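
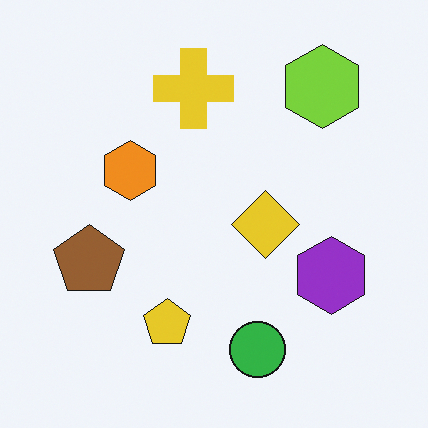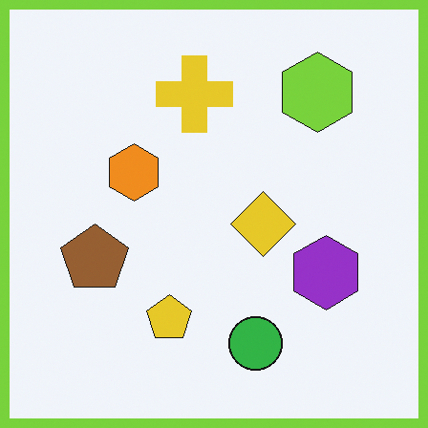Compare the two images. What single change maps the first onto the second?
Framed with a lime border.

A solid lime frame runs around the edge of the second image, with the content slightly shrunk inside it.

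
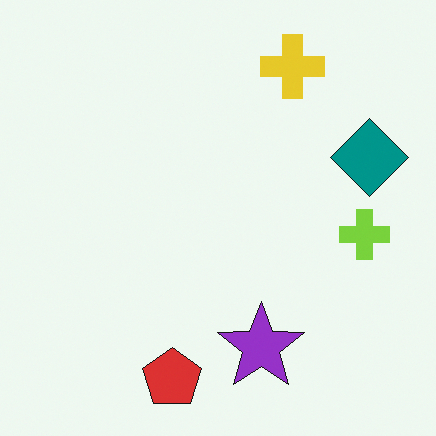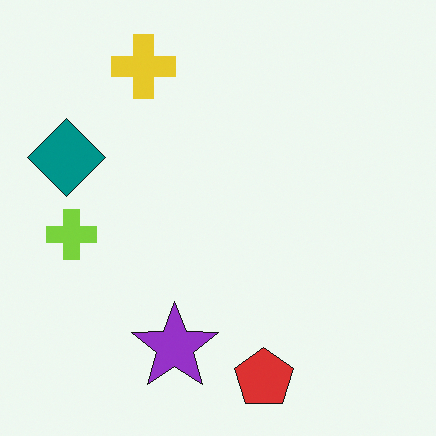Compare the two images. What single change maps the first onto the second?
The transformation is: flipped horizontally (left ↔ right).

The teal diamond is in the right of the first image and the left of the second — shapes on opposite sides of the vertical midline have swapped in a mirror flip.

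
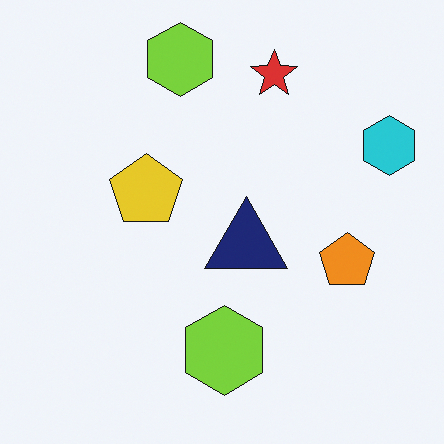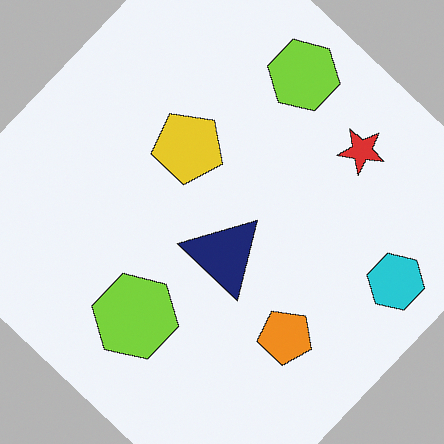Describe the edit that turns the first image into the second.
The transformation is: rotated clockwise by a large amount — several tens of degrees.

Every shape is tilted by the same angle and the image corners show triangular fill wedges — a whole-image rotation by a non-right angle.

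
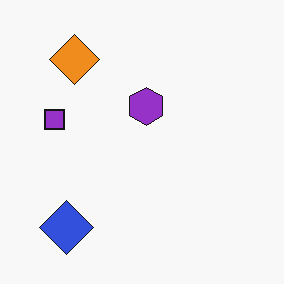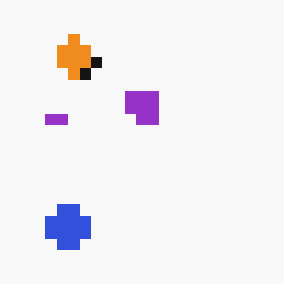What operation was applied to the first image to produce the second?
The second image is the first heavily pixelated into large blocks.

Shapes are reduced to large square blocks; fine edges and outlines are lost — a downscale-then-upscale (mosaic) effect.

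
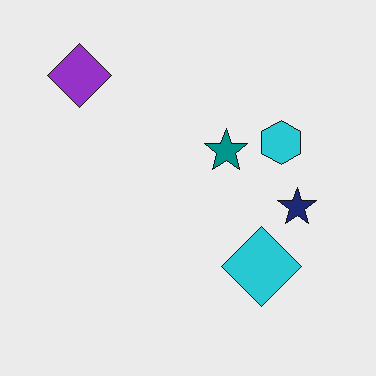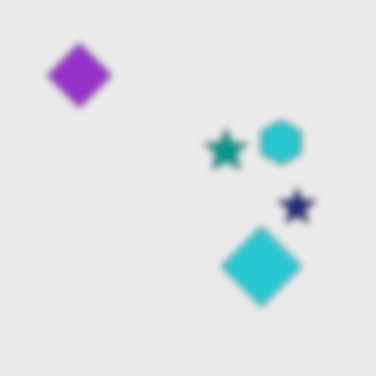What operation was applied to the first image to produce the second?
The second image is the first moderately blurred.

Shape edges and outlines are uniformly softened across the whole image.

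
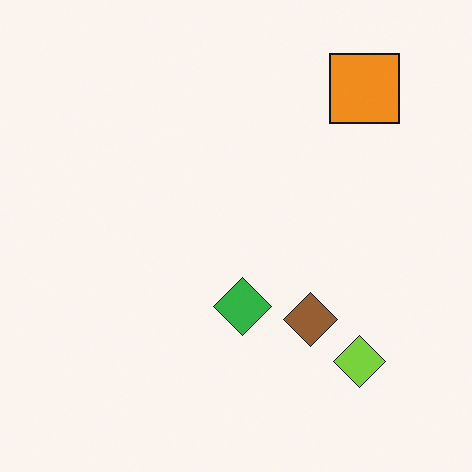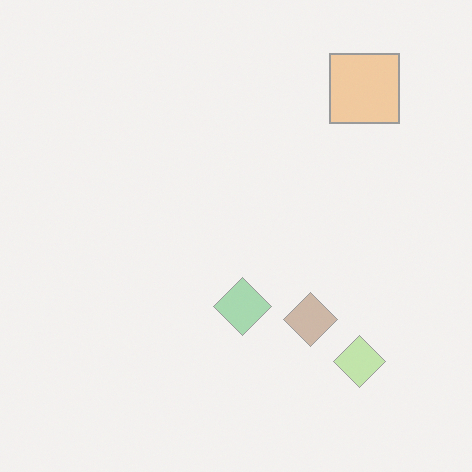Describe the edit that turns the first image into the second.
This is the original image washed out (contrast reduced).

Tones are pushed toward mid-grey across the whole image — a global contrast change.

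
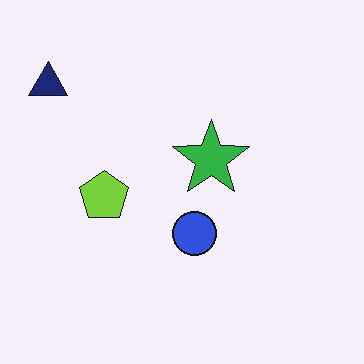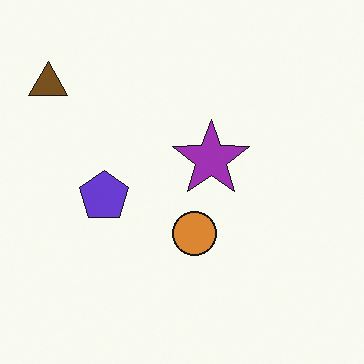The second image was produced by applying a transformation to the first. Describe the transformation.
The transformation is: hue-shifted through roughly half the color wheel.

Every shape's color has rotated by the same amount around the hue wheel — a uniform hue shift.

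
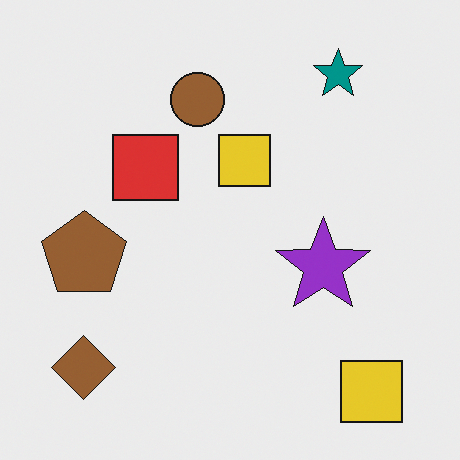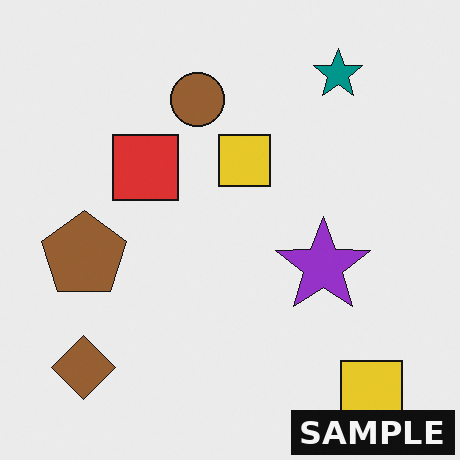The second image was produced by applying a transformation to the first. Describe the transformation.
It was watermarked with the text "SAMPLE" in the lower-right corner.

A dark label reading "SAMPLE" appears in the lower-right corner.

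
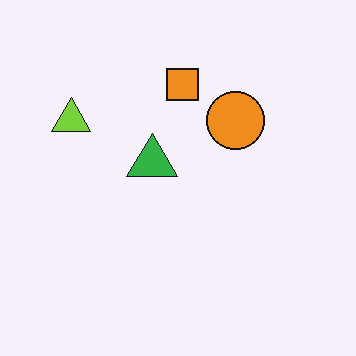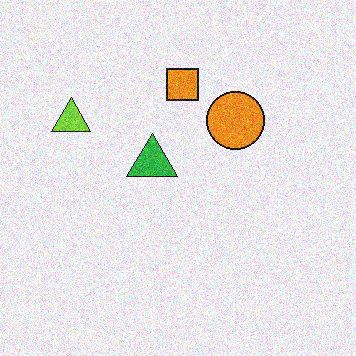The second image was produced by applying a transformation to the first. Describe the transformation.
The second image is the first degraded with visible gaussian noise.

Random speckle covers the whole image, including the flat background.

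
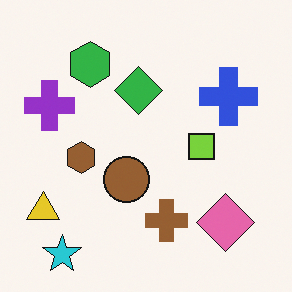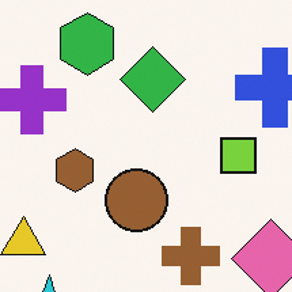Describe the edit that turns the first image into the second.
This is the original image cropped to a modestly smaller region and rescaled.

The visible shapes are larger and the field of view is narrower; shapes near the original edges may be partly or wholly outside the frame — a crop-and-rescale.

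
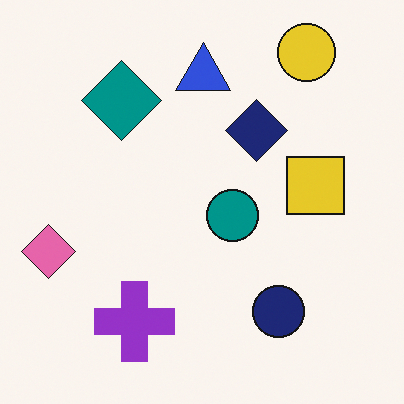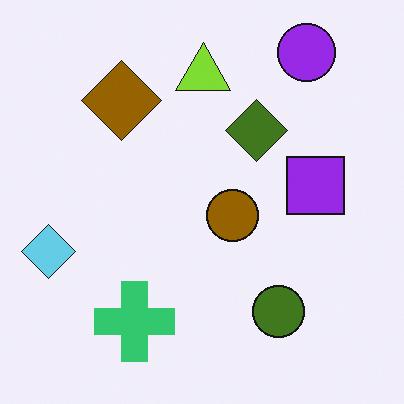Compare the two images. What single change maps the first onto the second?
The transformation is: hue-shifted by a large amount.

Every shape's color has rotated by the same amount around the hue wheel — a uniform hue shift.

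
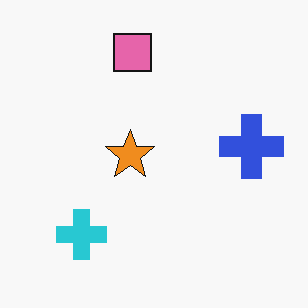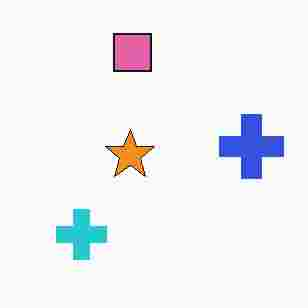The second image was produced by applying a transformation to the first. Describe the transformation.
It was heavily JPEG-compressed with obvious blocking artifacts.

Blocky 8×8 compression artifacts appear around shape edges and the flat background shows ringing — characteristic JPEG degradation.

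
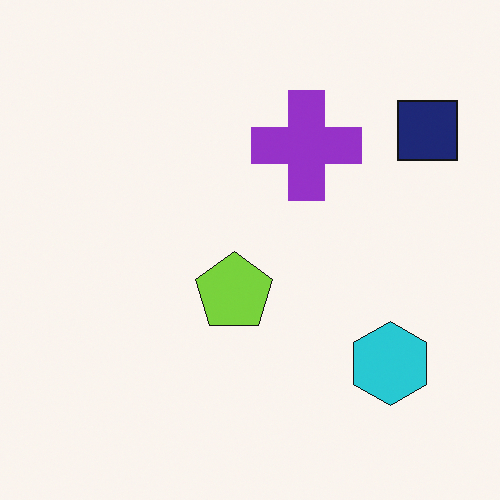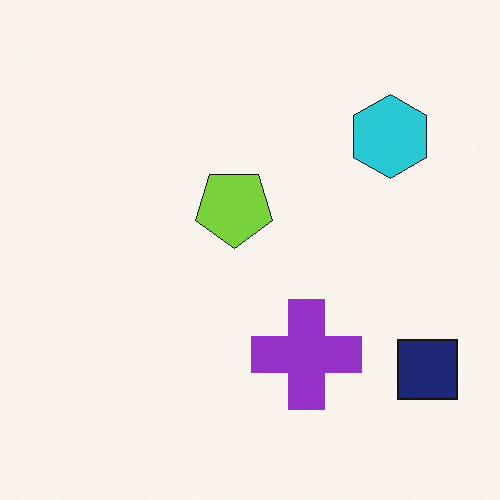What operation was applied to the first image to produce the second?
The transformation is: flipped vertically (top ↔ bottom).

The navy square is in the top-right of the first image and the bottom-right of the second — shapes on opposite sides of the horizontal midline have swapped in a mirror flip.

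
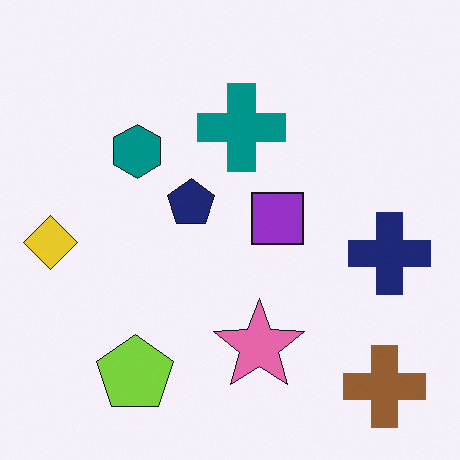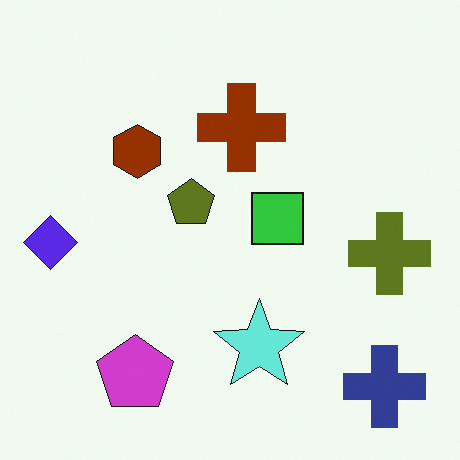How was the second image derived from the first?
It was hue-shifted through roughly half the color wheel.

Every shape's color has rotated by the same amount around the hue wheel — a uniform hue shift.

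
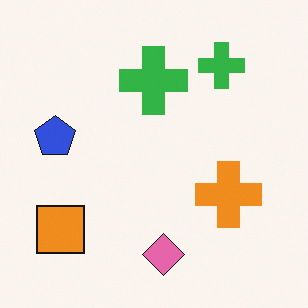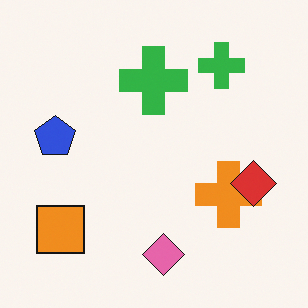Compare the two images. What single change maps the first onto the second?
The second image is the first overlaid with an additional red diamond.

A red diamond appears in the second image that is absent from the first.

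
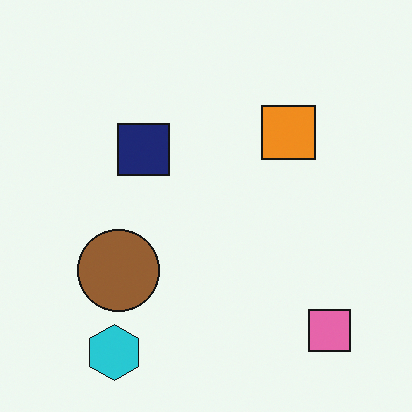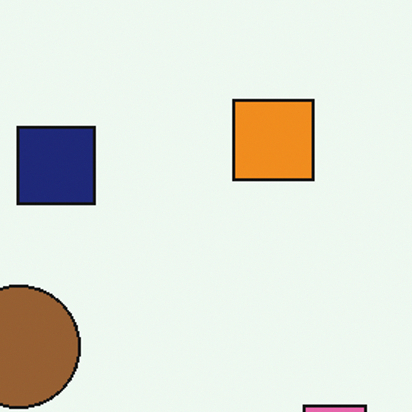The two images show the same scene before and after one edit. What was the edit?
The image was cropped to a modestly smaller region and rescaled.

The visible shapes are larger and the field of view is narrower; shapes near the original edges may be partly or wholly outside the frame — a crop-and-rescale.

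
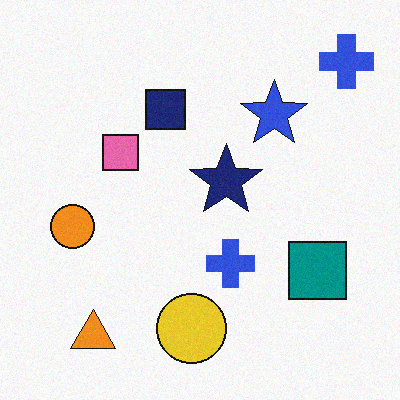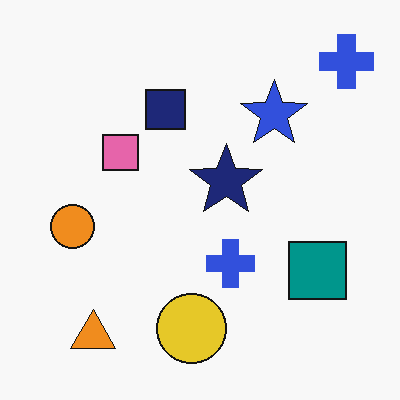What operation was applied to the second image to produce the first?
The transformation is: degraded with light additive noise.

Random speckle covers the whole image, including the flat background.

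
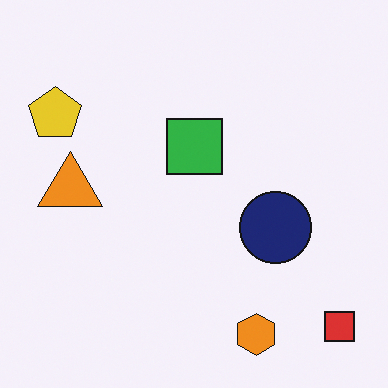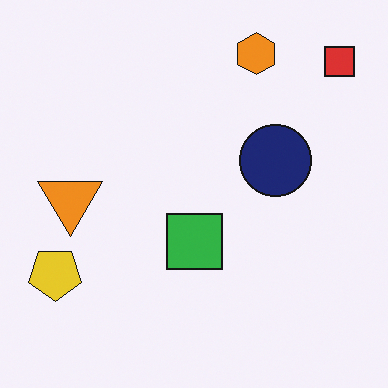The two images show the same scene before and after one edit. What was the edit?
Flipped vertically (top ↔ bottom).

The orange hexagon is in the bottom of the first image and the top of the second — shapes on opposite sides of the horizontal midline have swapped in a mirror flip.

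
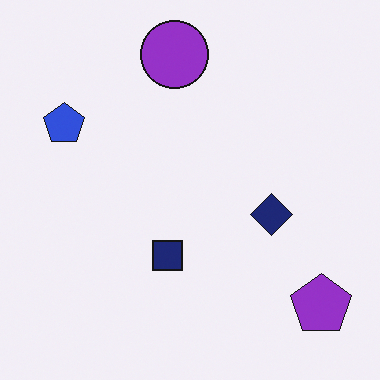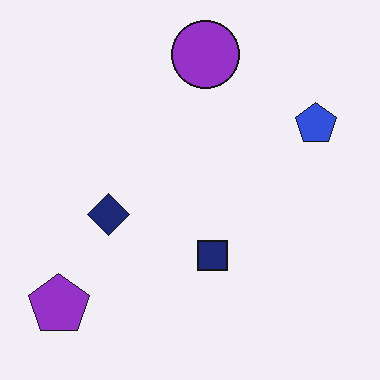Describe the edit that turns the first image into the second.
It was flipped horizontally (left ↔ right).

The purple pentagon is in the bottom-right of the first image and the bottom-left of the second — shapes on opposite sides of the vertical midline have swapped in a mirror flip.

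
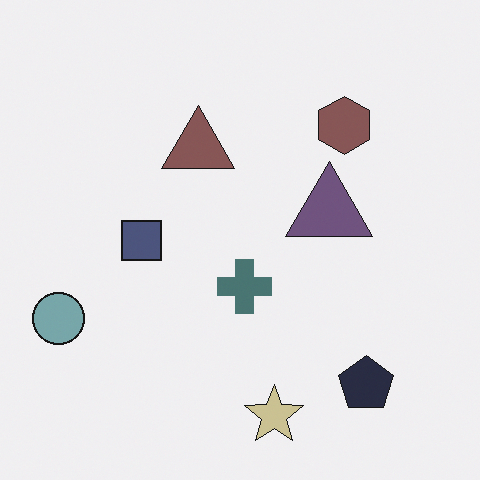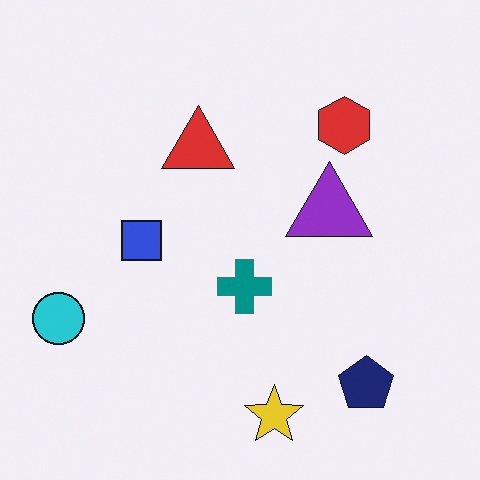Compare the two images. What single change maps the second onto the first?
The image was heavily desaturated.

All colors are more muted and greyish — a global saturation change.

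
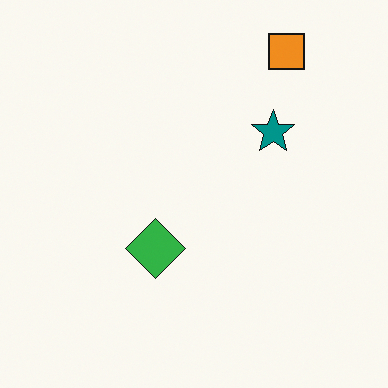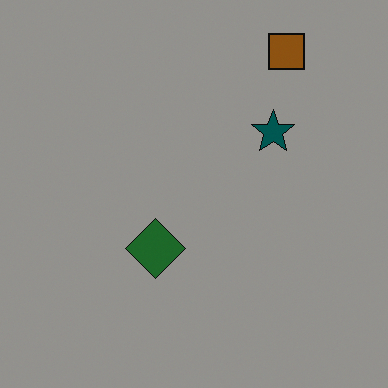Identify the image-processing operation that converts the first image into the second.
This is the original image noticeably darkened.

Every pixel — background and shapes alike — is uniformly darkened.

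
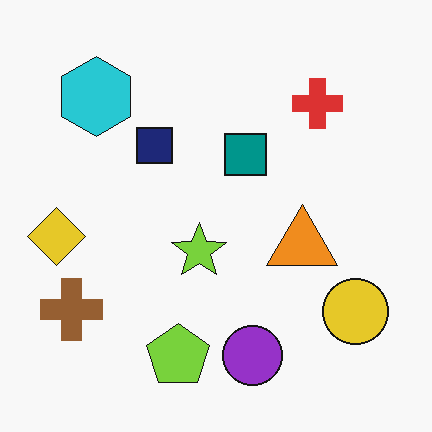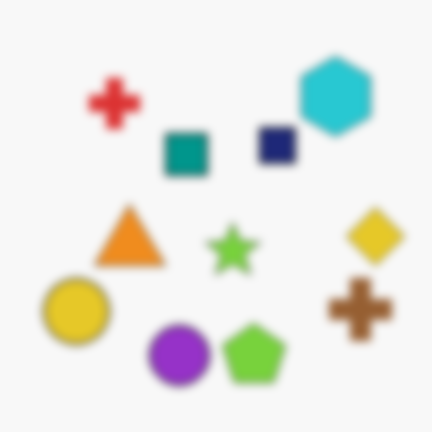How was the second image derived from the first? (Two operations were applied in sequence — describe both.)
The image was noticeably gaussian-blurred, then flipped horizontally (left ↔ right).

Shape edges and outlines are uniformly softened across the whole image. The yellow diamond is in the left of the first image and the right of the second — shapes on opposite sides of the vertical midline have swapped in a mirror flip.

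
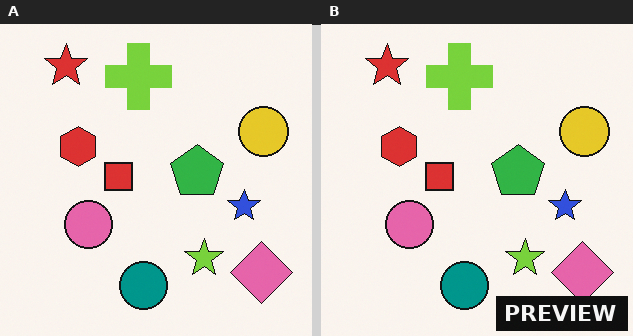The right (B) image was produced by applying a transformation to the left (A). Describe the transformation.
The image was watermarked with the text "PREVIEW" in the lower-right corner.

A dark label reading "PREVIEW" appears in the lower-right corner.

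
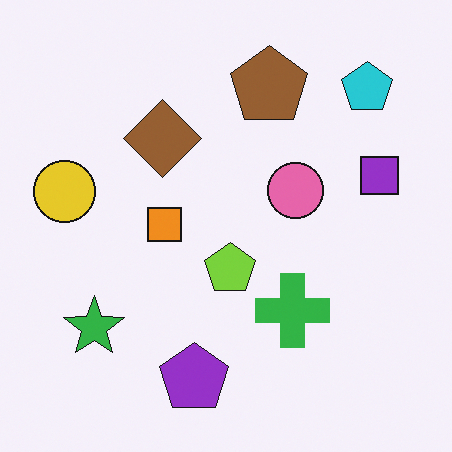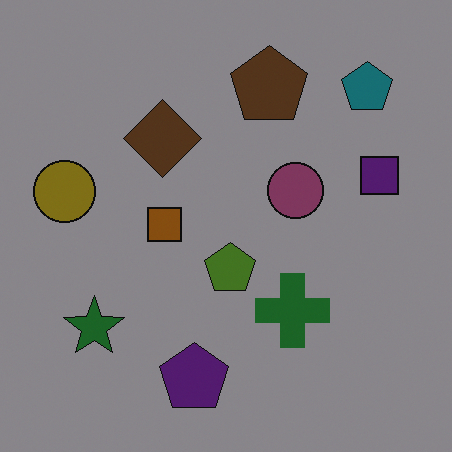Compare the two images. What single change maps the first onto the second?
The transformation is: noticeably darkened.

Every pixel — background and shapes alike — is uniformly darkened.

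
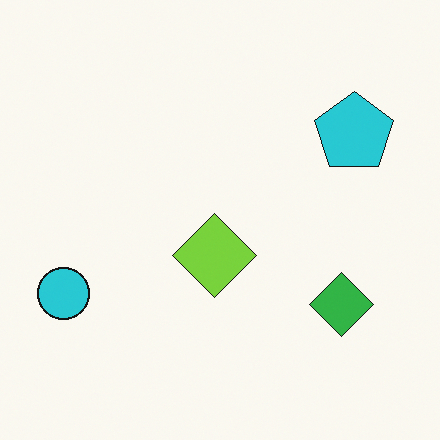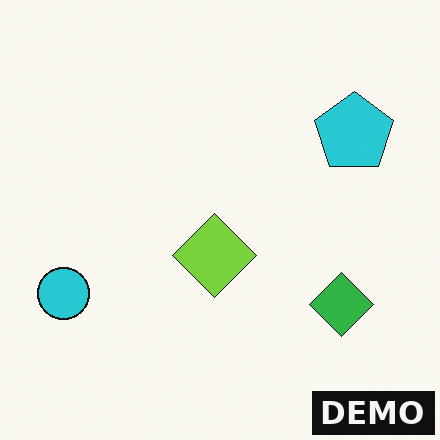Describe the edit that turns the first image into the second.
Watermarked with the text "DEMO" in the lower-right corner.

A dark label reading "DEMO" appears in the lower-right corner.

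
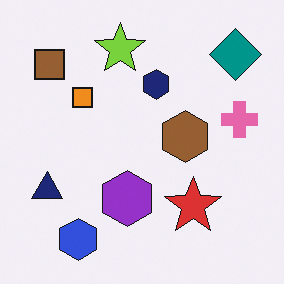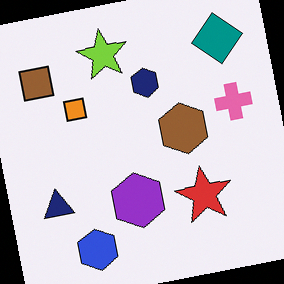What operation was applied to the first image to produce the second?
The transformation is: rotated counter-clockwise by a slight angle.

Every shape is tilted by the same angle and the image corners show triangular fill wedges — a whole-image rotation by a non-right angle.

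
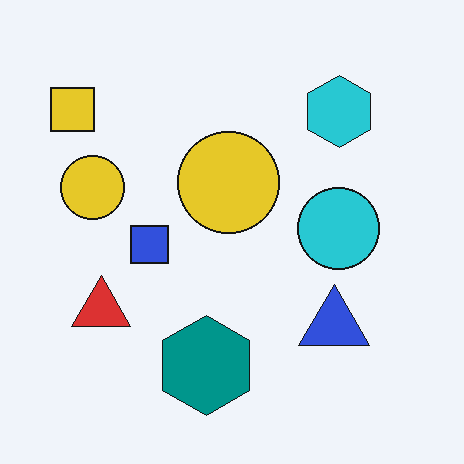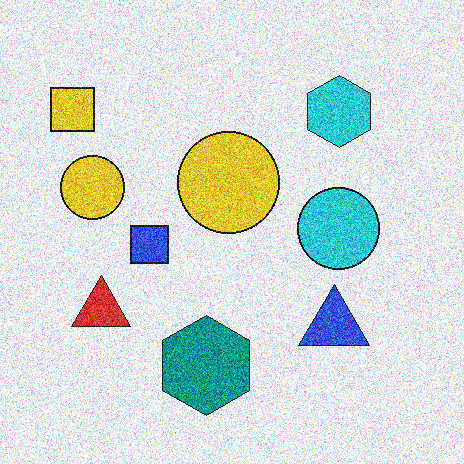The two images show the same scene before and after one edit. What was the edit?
It was degraded with a thick layer of grain.

Random speckle covers the whole image, including the flat background.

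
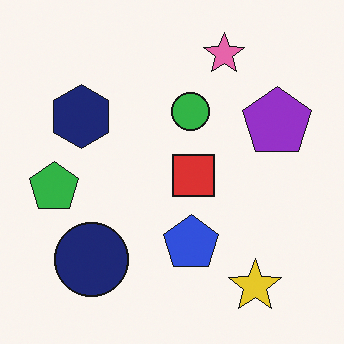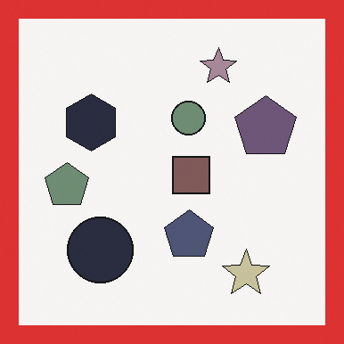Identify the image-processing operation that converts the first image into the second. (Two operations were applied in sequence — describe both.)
It was made much more muted (saturation change), then framed with a red border.

All colors are more muted and greyish — a global saturation change. A solid red frame runs around the edge of the second image, with the content slightly shrunk inside it.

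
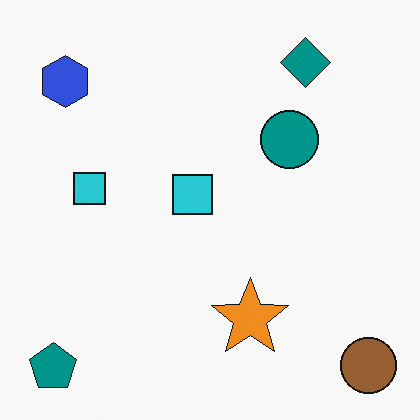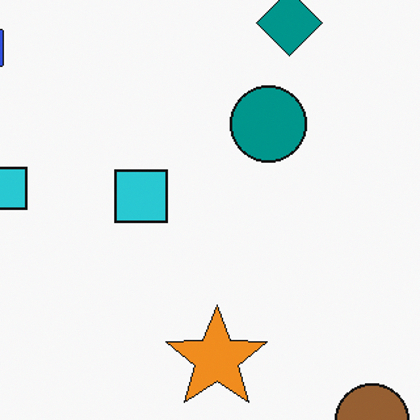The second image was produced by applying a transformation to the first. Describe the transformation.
Cropped slightly and scaled back up.

The visible shapes are larger and the field of view is narrower; shapes near the original edges may be partly or wholly outside the frame — a crop-and-rescale.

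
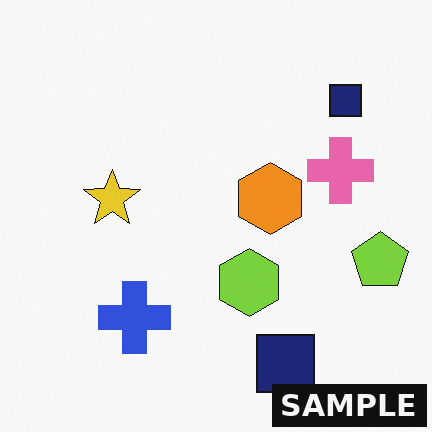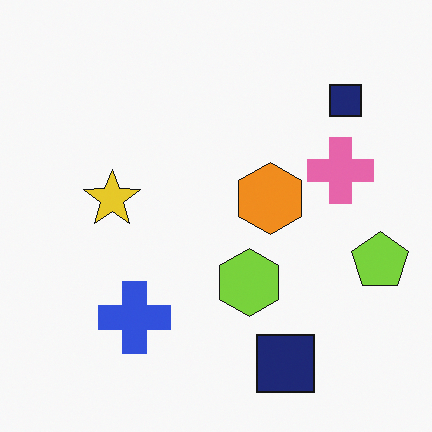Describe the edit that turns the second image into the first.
It was watermarked with the text "SAMPLE" in the lower-right corner.

A dark label reading "SAMPLE" appears in the lower-right corner.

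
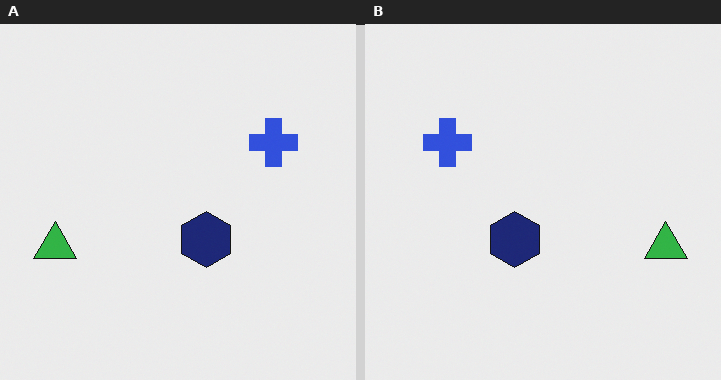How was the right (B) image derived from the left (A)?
The image was flipped horizontally (left ↔ right).

The green triangle is in the left of the left (A) image and the right of the right (B) — shapes on opposite sides of the vertical midline have swapped in a mirror flip.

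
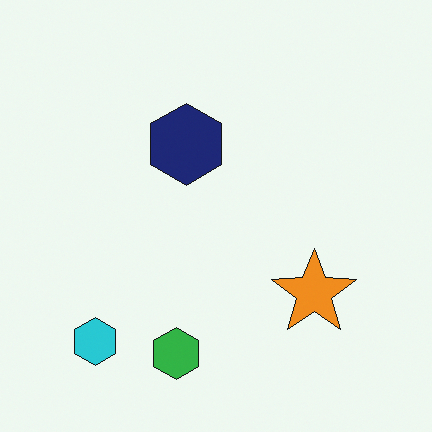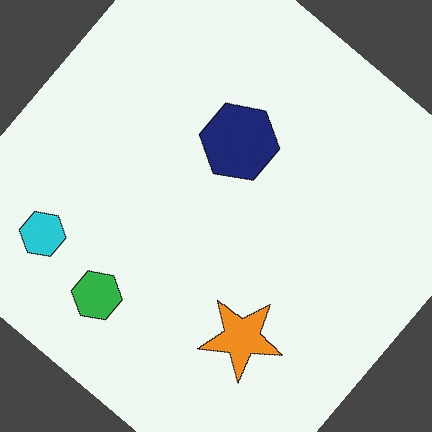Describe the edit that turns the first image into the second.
It was rotated clockwise by a large amount — several tens of degrees.

Every shape is tilted by the same angle and the image corners show triangular fill wedges — a whole-image rotation by a non-right angle.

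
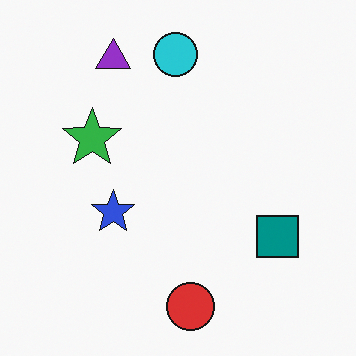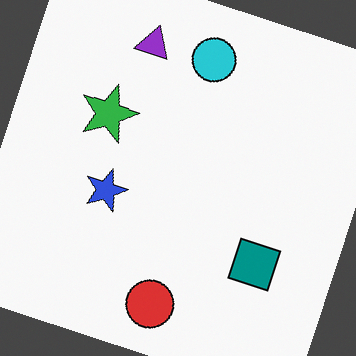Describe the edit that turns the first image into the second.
The second image is the first rotated clockwise by a clearly visible amount.

Every shape is tilted by the same angle and the image corners show triangular fill wedges — a whole-image rotation by a non-right angle.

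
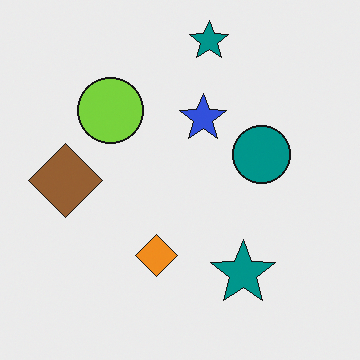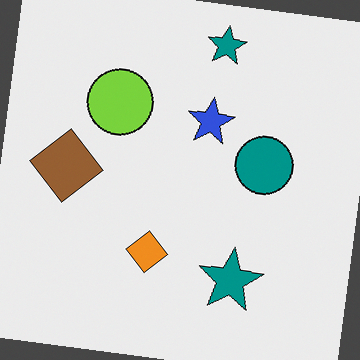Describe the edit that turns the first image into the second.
This is the original image rotated clockwise by a slight angle.

Every shape is tilted by the same angle and the image corners show triangular fill wedges — a whole-image rotation by a non-right angle.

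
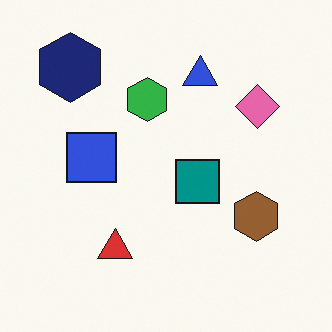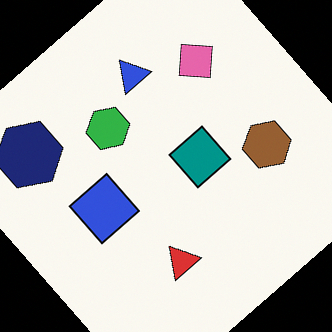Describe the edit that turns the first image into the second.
Rotated counter-clockwise by a large amount — several tens of degrees.

Every shape is tilted by the same angle and the image corners show triangular fill wedges — a whole-image rotation by a non-right angle.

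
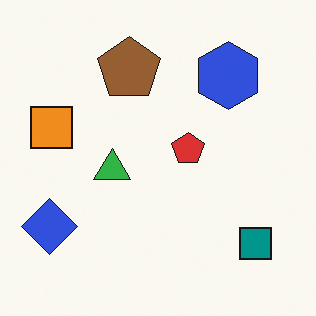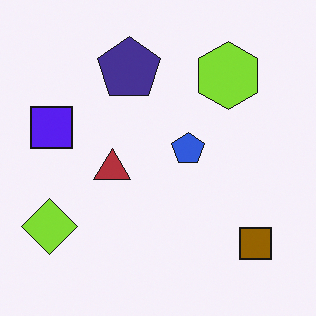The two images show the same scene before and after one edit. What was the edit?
The image was hue-shifted by a large amount.

Every shape's color has rotated by the same amount around the hue wheel — a uniform hue shift.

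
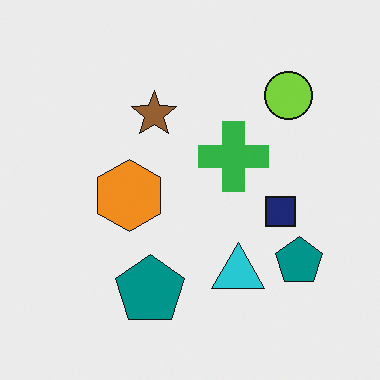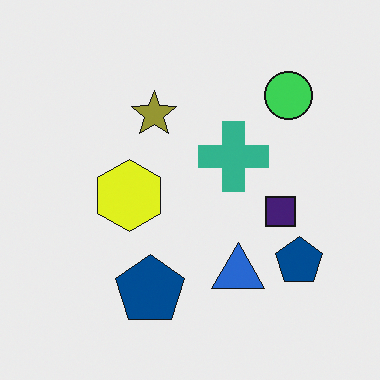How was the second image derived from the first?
The image was hue-shifted by a small amount.

Every shape's color has rotated by the same amount around the hue wheel — a uniform hue shift.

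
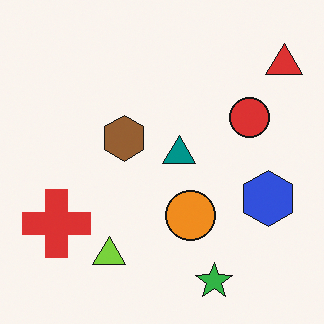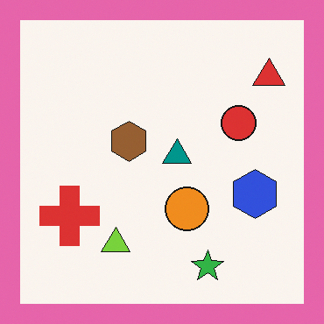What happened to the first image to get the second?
The second image is the first framed with a pink border.

A solid pink frame runs around the edge of the second image, with the content slightly shrunk inside it.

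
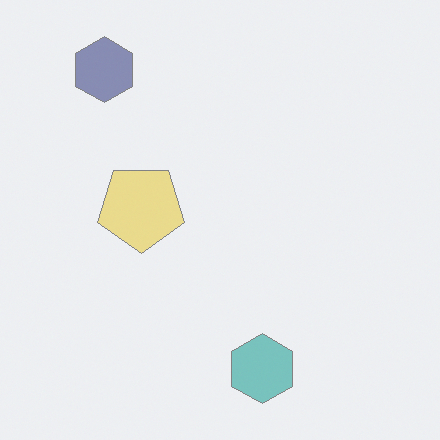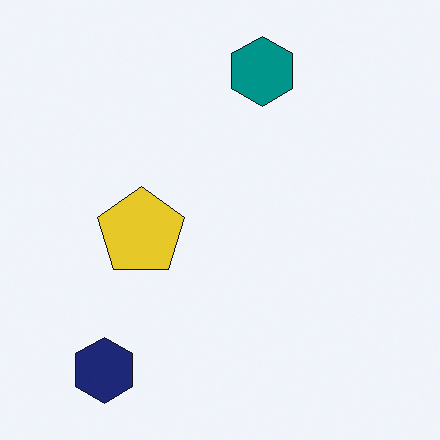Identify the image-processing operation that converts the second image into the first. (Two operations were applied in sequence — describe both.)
The image was given much lower contrast, then flipped vertically (top ↔ bottom).

Tones are pushed toward mid-grey across the whole image — a global contrast change. The navy hexagon is in the bottom-left of the second image and the top-left of the first — shapes on opposite sides of the horizontal midline have swapped in a mirror flip.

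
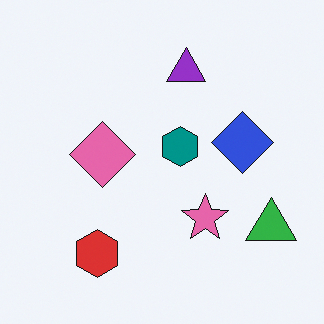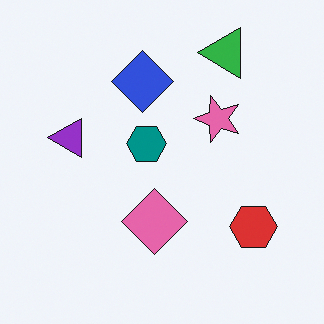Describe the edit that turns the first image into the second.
It was rotated 90° counter-clockwise.

The green triangle sits in the bottom-right of the first image and the top-right of the second — consistent with a whole-image 90° counter-clockwise rotation.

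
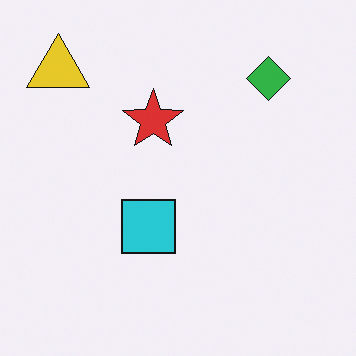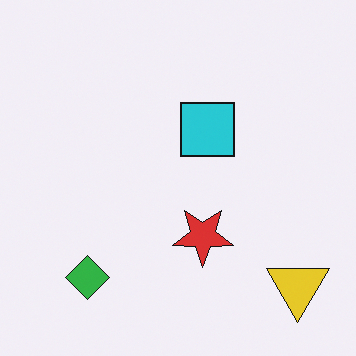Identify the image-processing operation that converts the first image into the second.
It was rotated 180°.

The yellow triangle sits in the top-left of the first image and the bottom-right of the second — consistent with a whole-image 180° rotation.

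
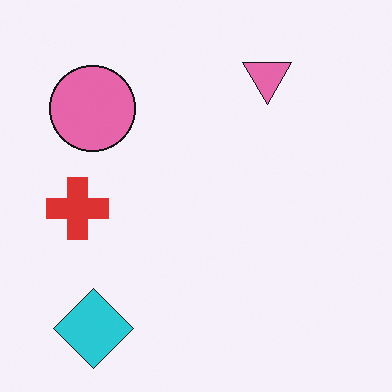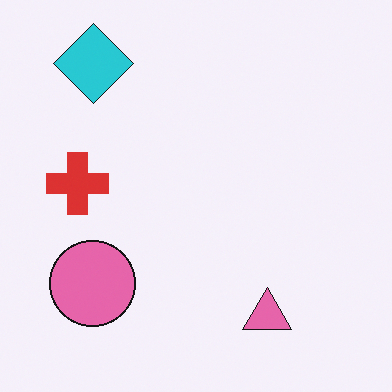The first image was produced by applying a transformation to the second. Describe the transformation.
It was flipped vertically (top ↔ bottom).

The cyan diamond is in the top-left of the second image and the bottom-left of the first — shapes on opposite sides of the horizontal midline have swapped in a mirror flip.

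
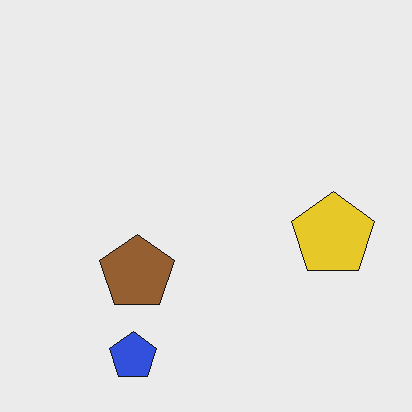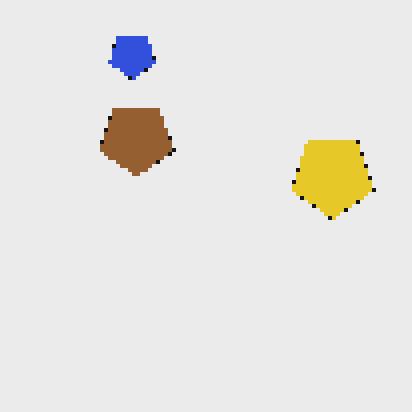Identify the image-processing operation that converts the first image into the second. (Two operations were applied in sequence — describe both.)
The second image is the first flipped vertically (top ↔ bottom), then lightly pixelated (a mild mosaic effect).

The blue pentagon is in the bottom-left of the first image and the top-left of the second — shapes on opposite sides of the horizontal midline have swapped in a mirror flip. Shapes are reduced to large square blocks; fine edges and outlines are lost — a downscale-then-upscale (mosaic) effect.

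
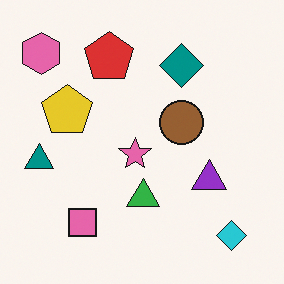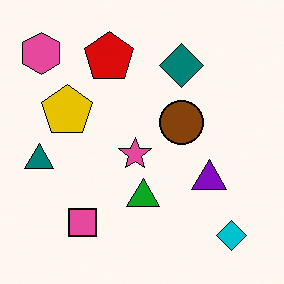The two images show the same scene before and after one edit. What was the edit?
The transformation is: given slightly increased contrast.

Tones are pushed away from mid-grey across the whole image — a global contrast change.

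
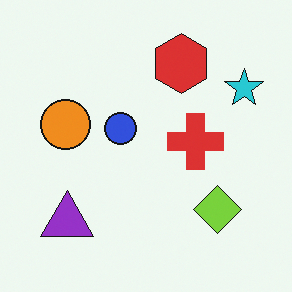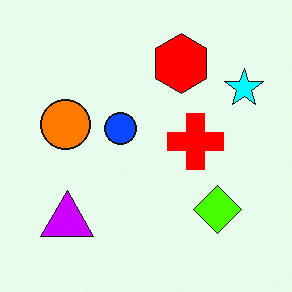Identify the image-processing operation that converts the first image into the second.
Made much more vivid (saturation change).

All colors are more vivid — a global saturation change.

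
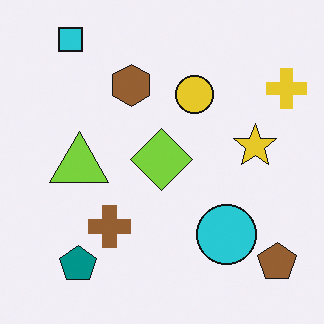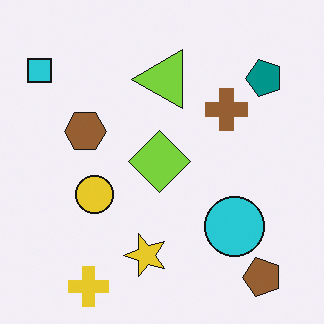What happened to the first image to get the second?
Transposed (reflected across the top-left ↔ bottom-right diagonal).

Shapes have swapped their row and column positions — what was in the top-right is now in the bottom-left — a diagonal reflection.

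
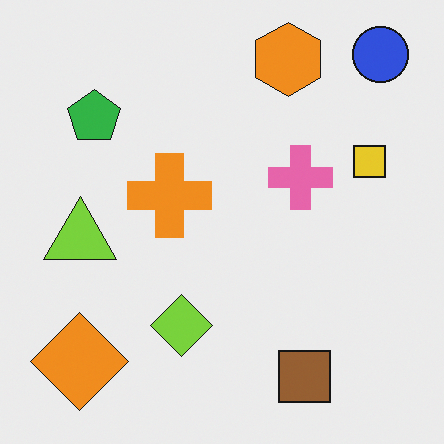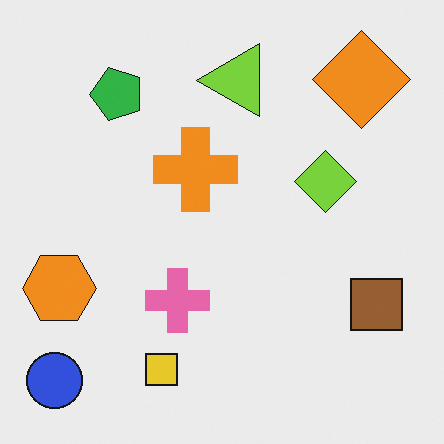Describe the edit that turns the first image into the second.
This is the original image transposed (reflected across the top-left ↔ bottom-right diagonal).

Shapes have swapped their row and column positions — what was in the top-right is now in the bottom-left — a diagonal reflection.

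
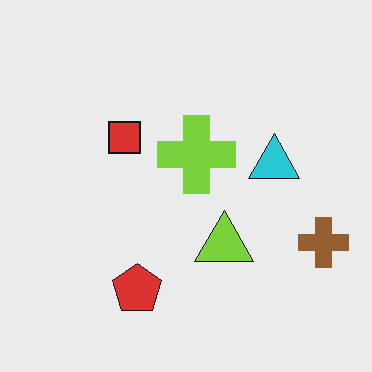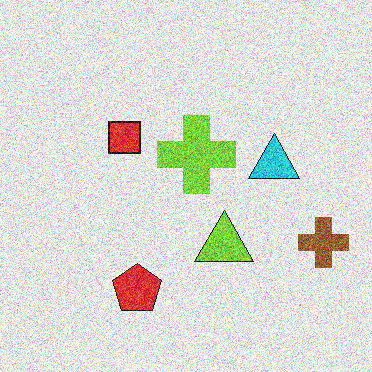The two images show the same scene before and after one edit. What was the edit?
It was degraded with a thick layer of grain.

Random speckle covers the whole image, including the flat background.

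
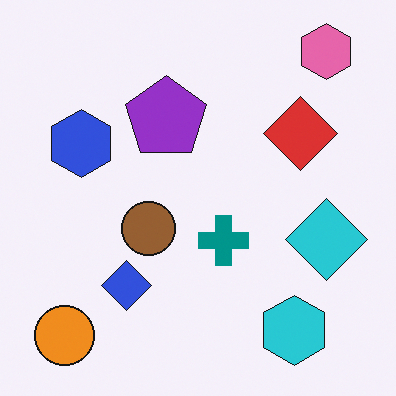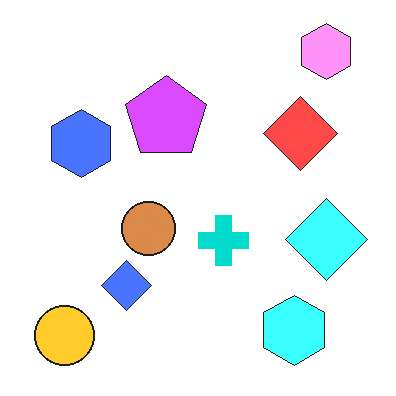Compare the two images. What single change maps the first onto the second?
The second image is the first brightened a lot.

Every pixel — background and shapes alike — is uniformly brightened.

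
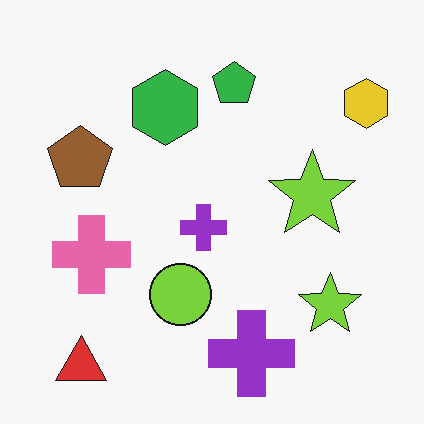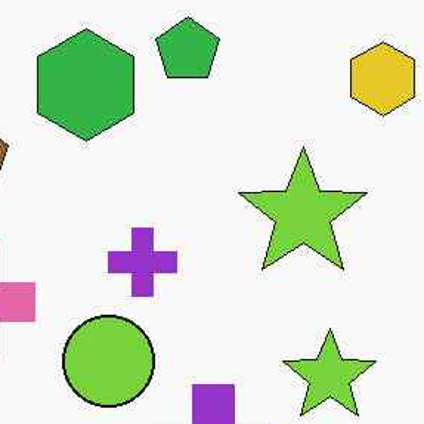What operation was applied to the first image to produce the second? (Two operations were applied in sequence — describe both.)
JPEG-compressed with visible artifacts, then cropped slightly and scaled back up.

Blocky 8×8 compression artifacts appear around shape edges and the flat background shows ringing — characteristic JPEG degradation. The visible shapes are larger and the field of view is narrower; shapes near the original edges may be partly or wholly outside the frame — a crop-and-rescale.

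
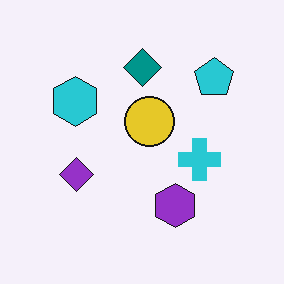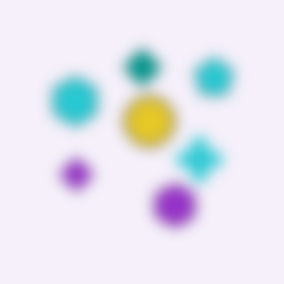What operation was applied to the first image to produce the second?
This is the original image strongly gaussian-blurred.

Shape edges and outlines are uniformly softened across the whole image.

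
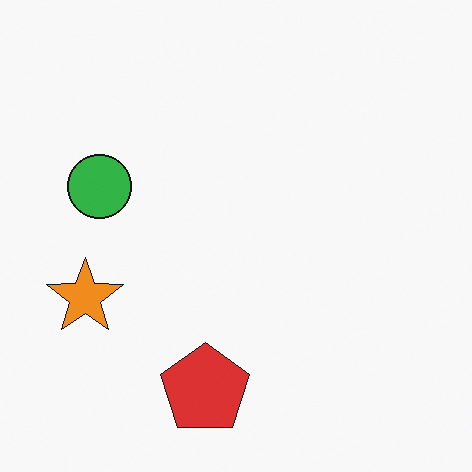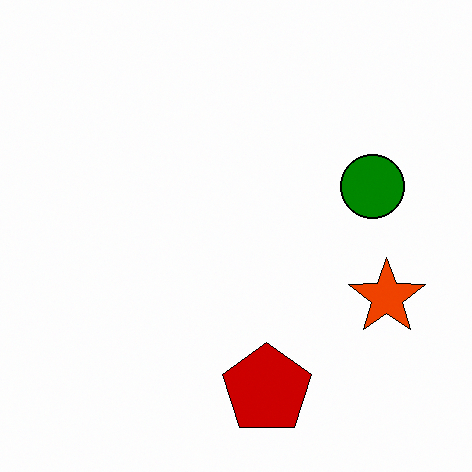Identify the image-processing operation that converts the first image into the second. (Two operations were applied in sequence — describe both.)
This is the original image flipped horizontally (left ↔ right), then given much higher contrast.

The orange star is in the left of the first image and the right of the second — shapes on opposite sides of the vertical midline have swapped in a mirror flip. Tones are pushed away from mid-grey across the whole image — a global contrast change.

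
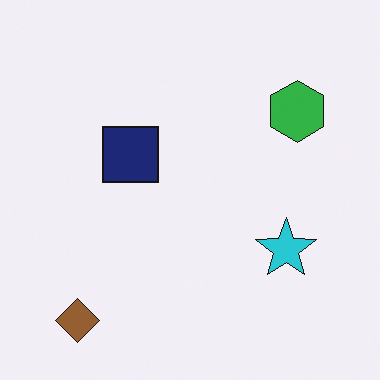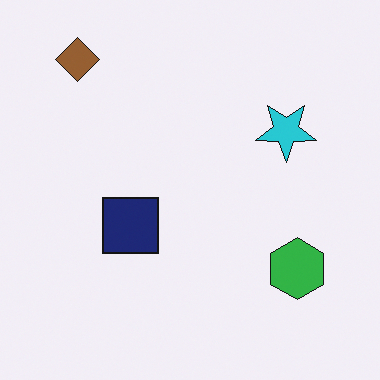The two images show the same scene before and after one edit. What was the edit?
Flipped vertically (top ↔ bottom).

The brown diamond is in the bottom-left of the first image and the top-left of the second — shapes on opposite sides of the horizontal midline have swapped in a mirror flip.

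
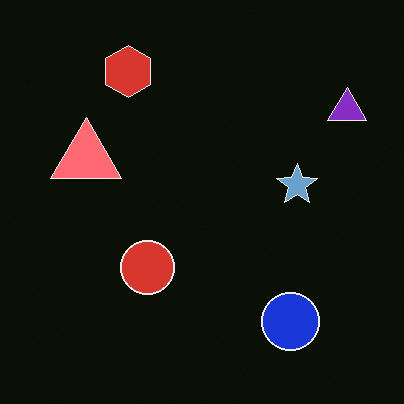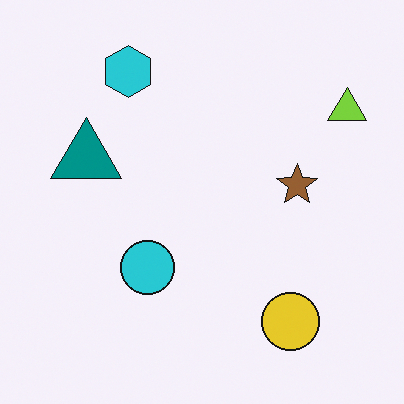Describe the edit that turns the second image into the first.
This is the original image color-inverted (negative).

The light background has become dark and every shape's color is its complement — a photographic negative.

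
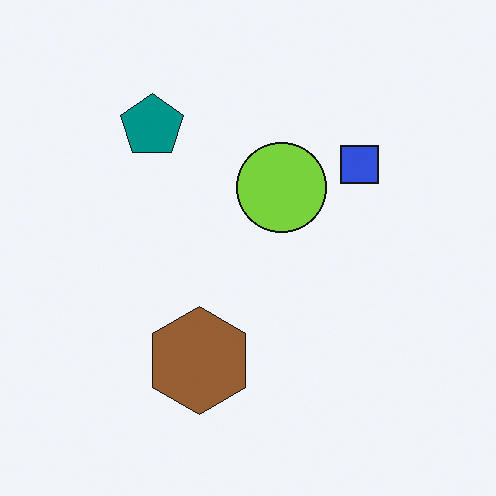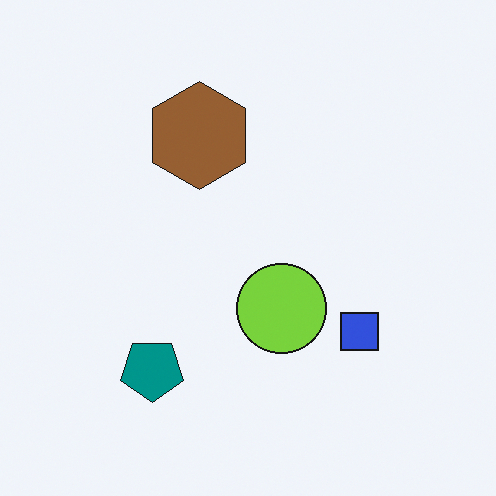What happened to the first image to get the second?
Flipped vertically (top ↔ bottom).

The teal pentagon is in the top-left of the first image and the bottom-left of the second — shapes on opposite sides of the horizontal midline have swapped in a mirror flip.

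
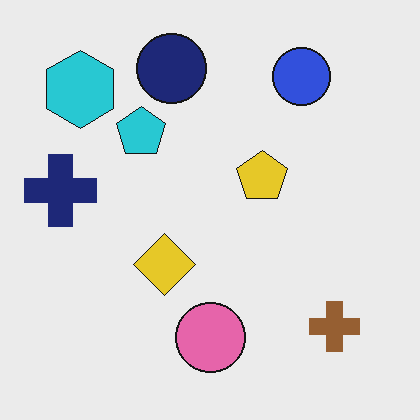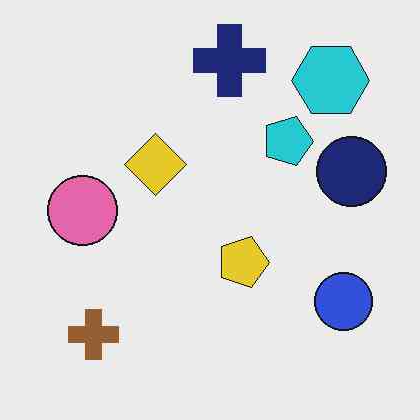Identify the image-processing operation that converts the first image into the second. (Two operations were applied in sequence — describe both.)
The second image is the first given moderate JPEG compression, then rotated 90° clockwise.

Blocky 8×8 compression artifacts appear around shape edges and the flat background shows ringing — characteristic JPEG degradation. The cyan hexagon sits in the top-left of the first image and the top-right of the second — consistent with a whole-image 90° clockwise rotation.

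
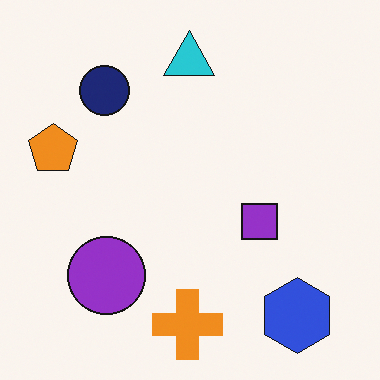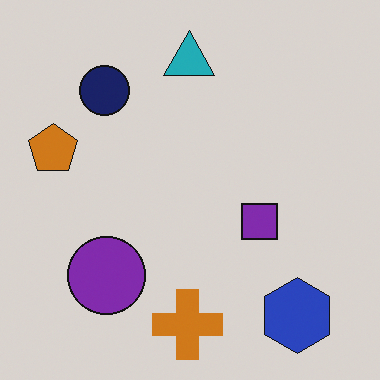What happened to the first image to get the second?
It was slightly darkened.

Every pixel — background and shapes alike — is uniformly darkened.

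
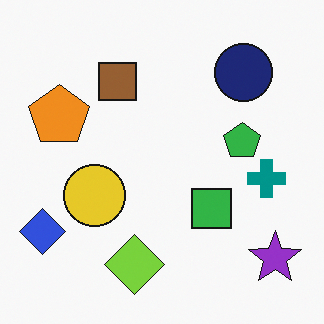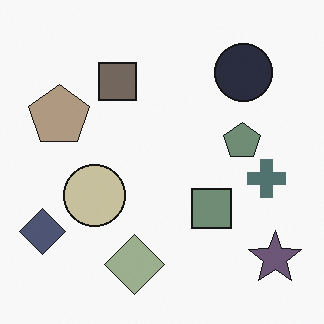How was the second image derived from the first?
The transformation is: made much more muted (saturation change).

All colors are more muted and greyish — a global saturation change.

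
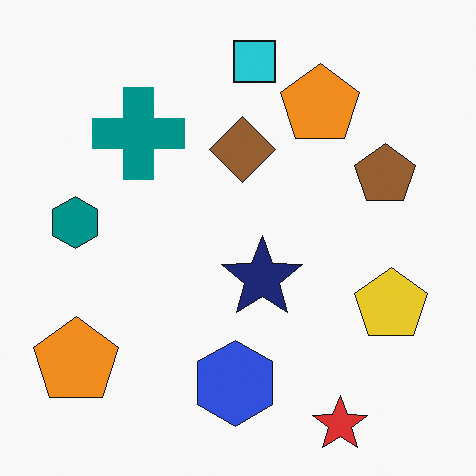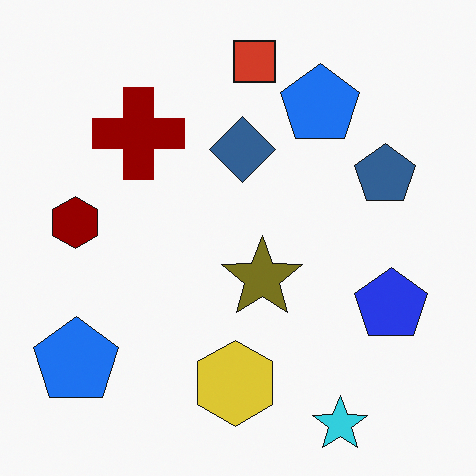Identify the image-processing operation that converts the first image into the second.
Hue-shifted by a large amount.

Every shape's color has rotated by the same amount around the hue wheel — a uniform hue shift.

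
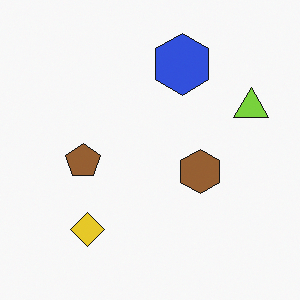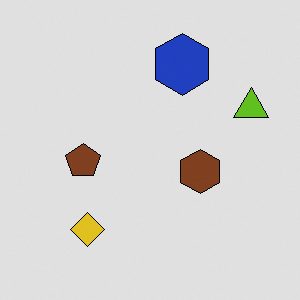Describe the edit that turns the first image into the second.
The image was moderately posterized.

Each flat color has snapped to a coarser quantized level — most visibly, the near-white background has dropped to a flat grey.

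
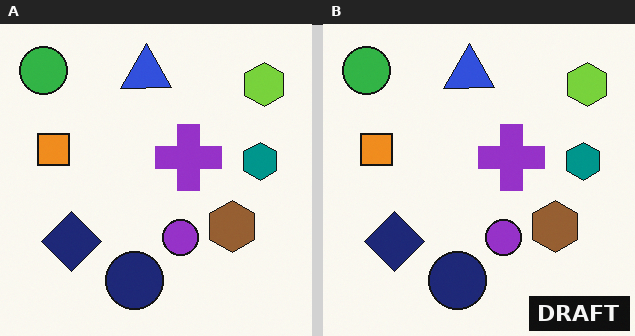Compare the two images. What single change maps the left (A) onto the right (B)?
It was watermarked with the text "DRAFT" in the lower-right corner.

A dark label reading "DRAFT" appears in the lower-right corner.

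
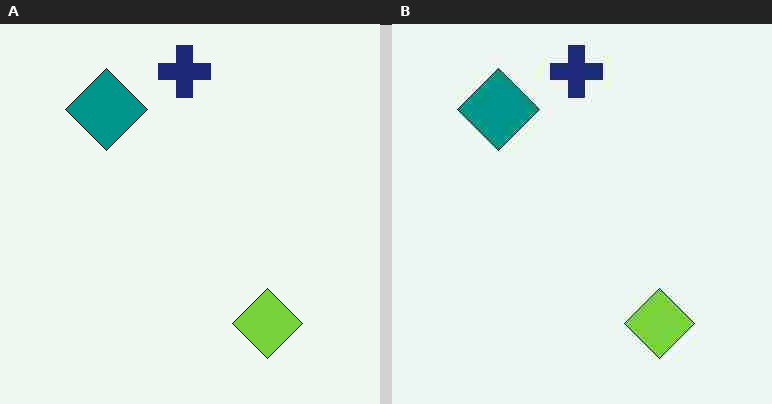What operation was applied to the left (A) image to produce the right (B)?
The transformation is: degraded with heavy JPEG compression.

Blocky 8×8 compression artifacts appear around shape edges and the flat background shows ringing — characteristic JPEG degradation.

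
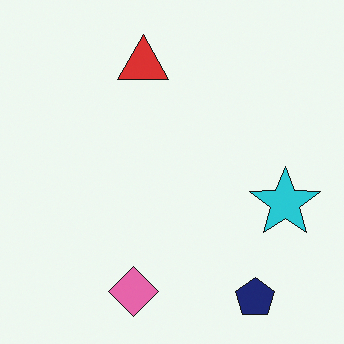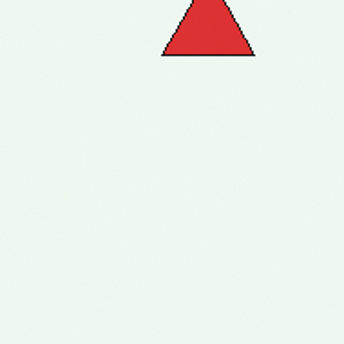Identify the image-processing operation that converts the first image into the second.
The image was cropped to a noticeably smaller region and rescaled.

The visible shapes are larger and the field of view is narrower; shapes near the original edges may be partly or wholly outside the frame — a crop-and-rescale.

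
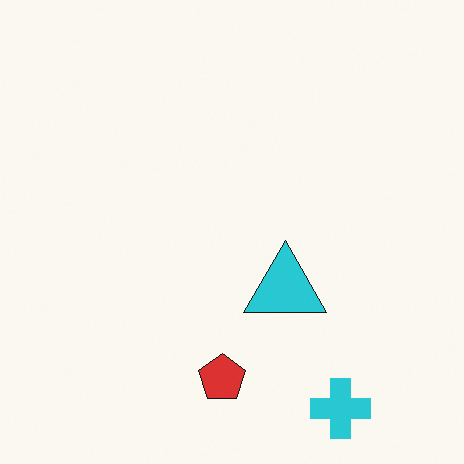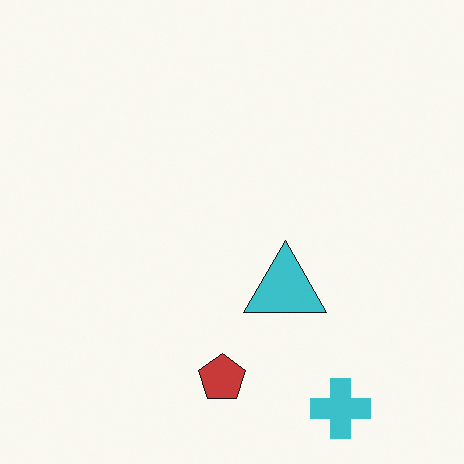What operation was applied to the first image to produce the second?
It was slightly desaturated.

All colors are more muted and greyish — a global saturation change.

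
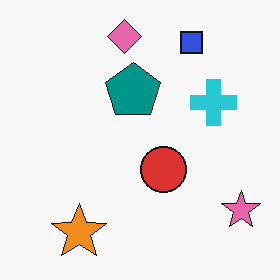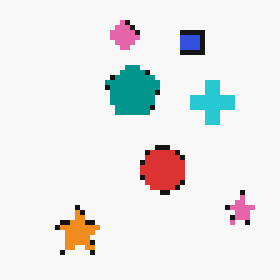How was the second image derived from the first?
The second image is the first lightly pixelated (a mild mosaic effect).

Shapes are reduced to large square blocks; fine edges and outlines are lost — a downscale-then-upscale (mosaic) effect.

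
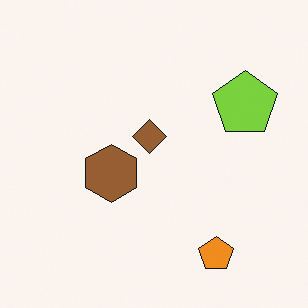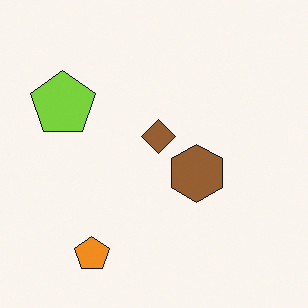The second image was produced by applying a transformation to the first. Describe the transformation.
Flipped horizontally (left ↔ right).

The lime pentagon is in the right of the first image and the left of the second — shapes on opposite sides of the vertical midline have swapped in a mirror flip.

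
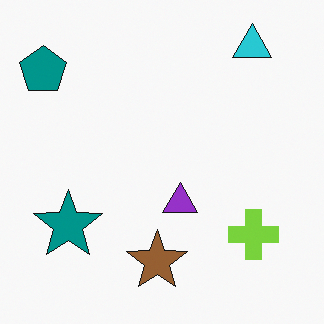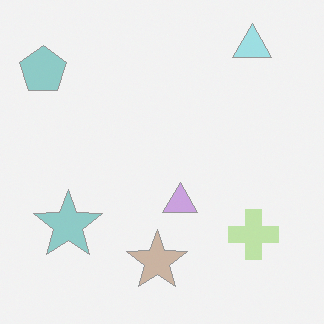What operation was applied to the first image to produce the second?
Given much lower contrast.

Tones are pushed toward mid-grey across the whole image — a global contrast change.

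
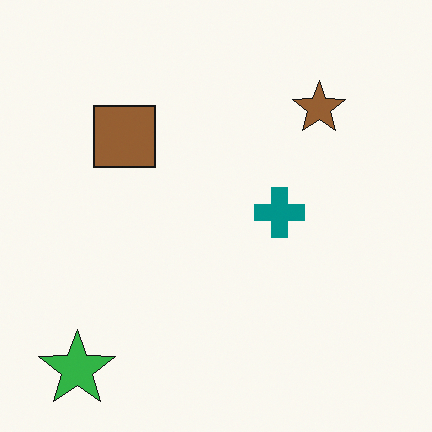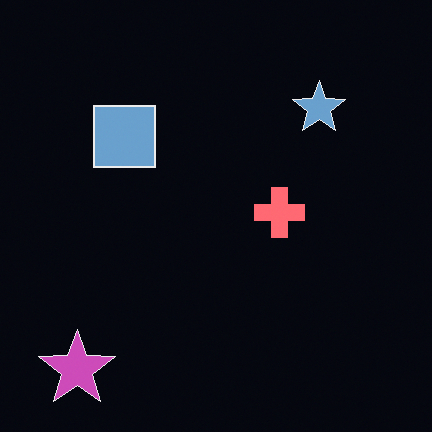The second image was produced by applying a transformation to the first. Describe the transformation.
The transformation is: color-inverted (negative).

The light background has become dark and every shape's color is its complement — a photographic negative.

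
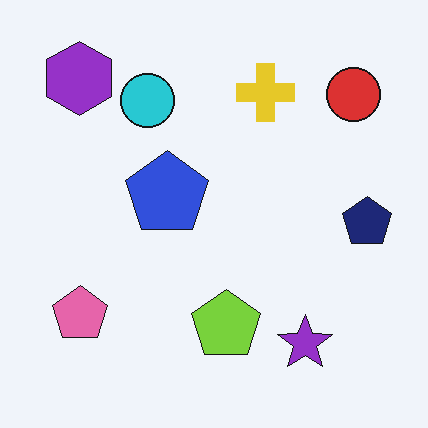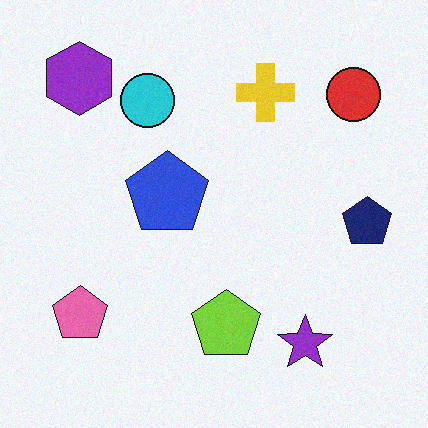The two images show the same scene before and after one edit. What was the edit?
Degraded with subtle gaussian noise.

Random speckle covers the whole image, including the flat background.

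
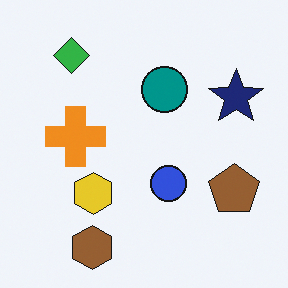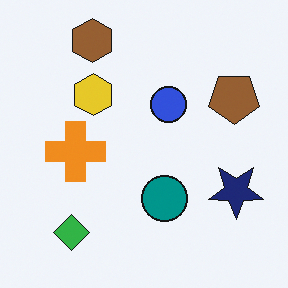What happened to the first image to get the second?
This is the original image flipped vertically (top ↔ bottom).

The brown hexagon is in the bottom-left of the first image and the top-left of the second — shapes on opposite sides of the horizontal midline have swapped in a mirror flip.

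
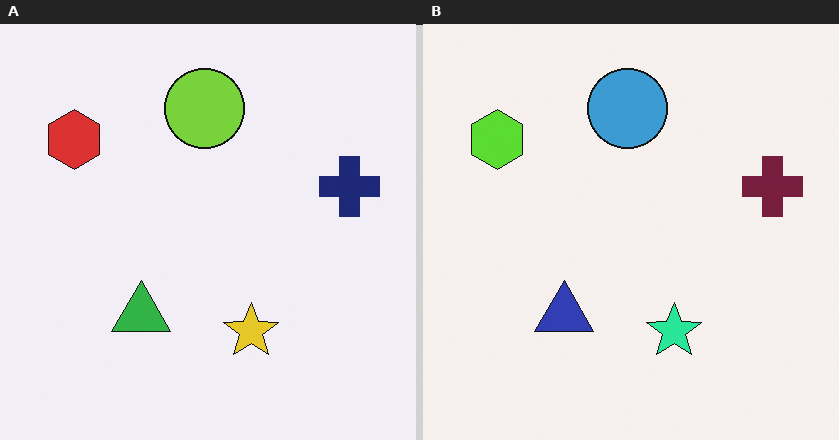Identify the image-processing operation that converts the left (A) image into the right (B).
The image was hue-shifted through roughly a third of the color wheel.

Every shape's color has rotated by the same amount around the hue wheel — a uniform hue shift.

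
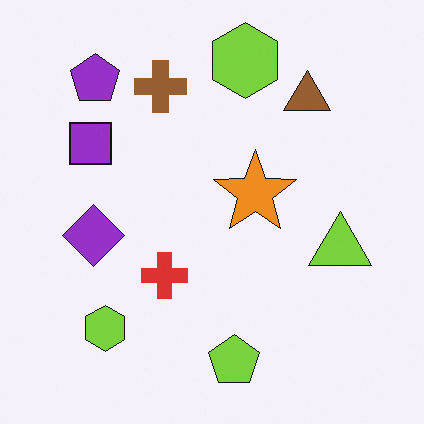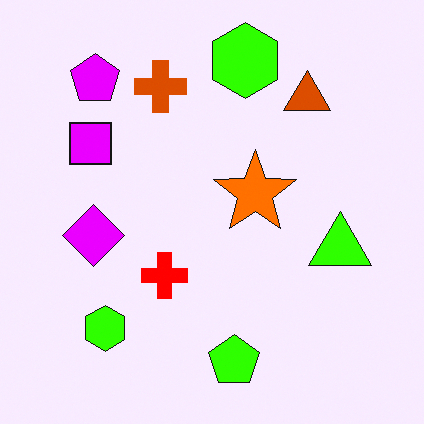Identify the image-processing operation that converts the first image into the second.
The second image is the first heavily oversaturated.

All colors are more vivid — a global saturation change.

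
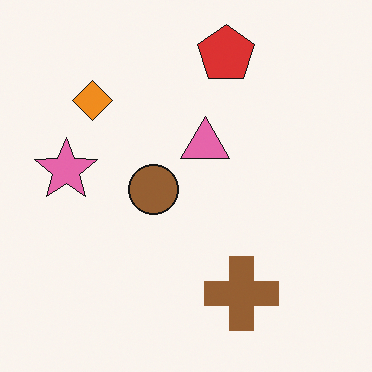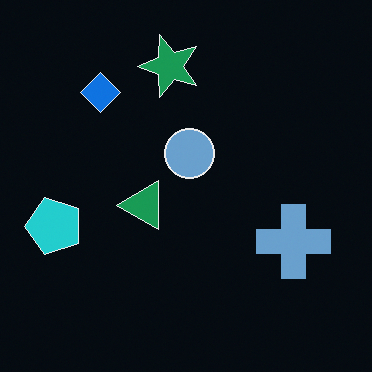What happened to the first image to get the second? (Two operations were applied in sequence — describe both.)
Color-inverted (negative), then transposed (reflected across the top-left ↔ bottom-right diagonal).

The light background has become dark and every shape's color is its complement — a photographic negative. Shapes have swapped their row and column positions — what was in the top-right is now in the bottom-left — a diagonal reflection.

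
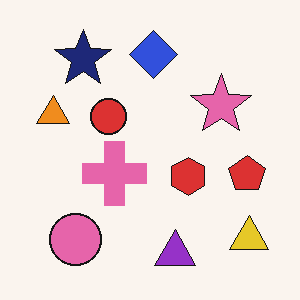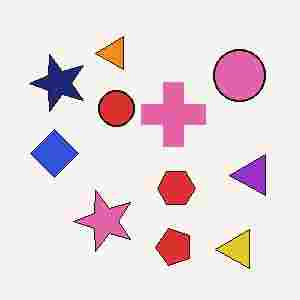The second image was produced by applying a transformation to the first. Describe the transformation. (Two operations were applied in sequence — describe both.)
This is the original image heavily JPEG-compressed with obvious blocking artifacts, then transposed (reflected across the top-left ↔ bottom-right diagonal).

Blocky 8×8 compression artifacts appear around shape edges and the flat background shows ringing — characteristic JPEG degradation. Shapes have swapped their row and column positions — what was in the top-right is now in the bottom-left — a diagonal reflection.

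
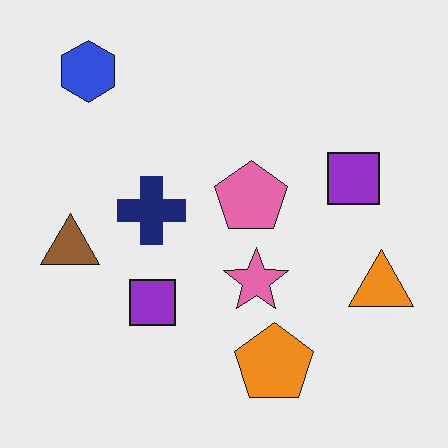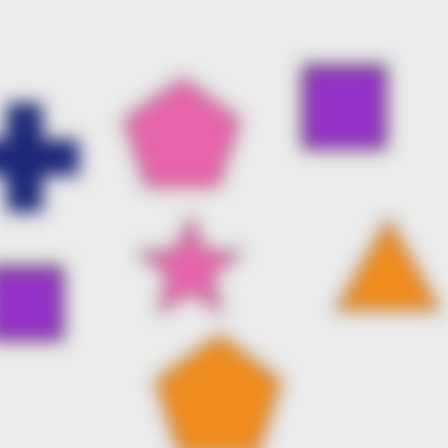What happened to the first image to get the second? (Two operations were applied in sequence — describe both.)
Strongly gaussian-blurred, then cropped to a modestly smaller region and rescaled.

Shape edges and outlines are uniformly softened across the whole image. The visible shapes are larger and the field of view is narrower; shapes near the original edges may be partly or wholly outside the frame — a crop-and-rescale.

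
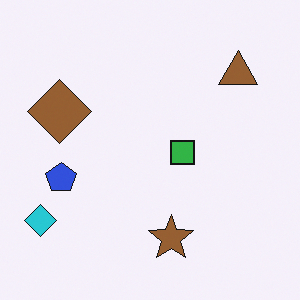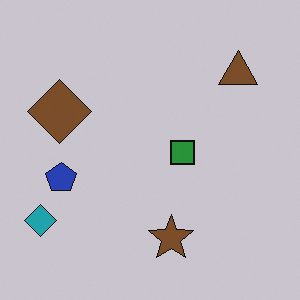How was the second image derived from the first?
This is the original image darkened a little.

Every pixel — background and shapes alike — is uniformly darkened.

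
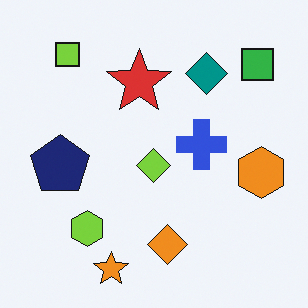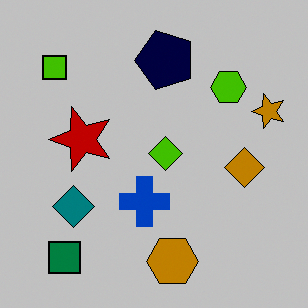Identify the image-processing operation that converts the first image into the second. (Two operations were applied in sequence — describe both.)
Heavily posterized to just a handful of flat colors, then transposed (reflected across the top-left ↔ bottom-right diagonal).

Each flat color has snapped to a coarser quantized level — most visibly, the near-white background has dropped to a flat grey. Shapes have swapped their row and column positions — what was in the top-right is now in the bottom-left — a diagonal reflection.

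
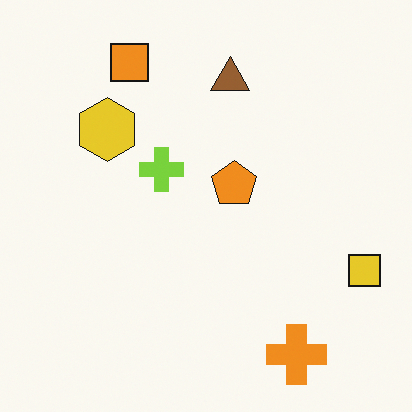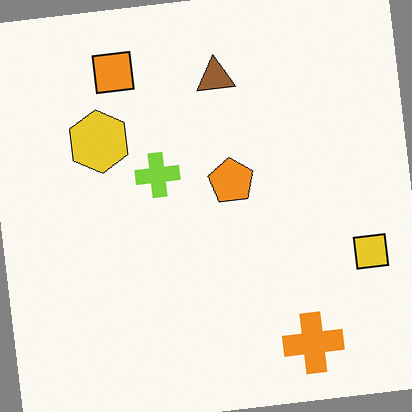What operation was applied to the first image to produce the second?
It was rotated counter-clockwise by a small amount.

Every shape is tilted by the same angle and the image corners show triangular fill wedges — a whole-image rotation by a non-right angle.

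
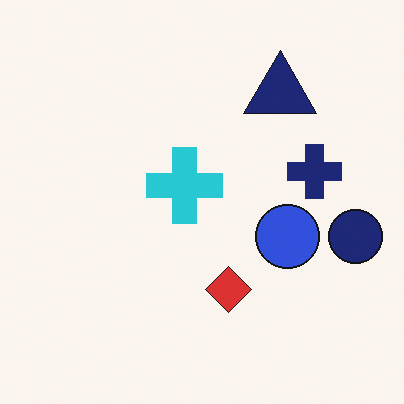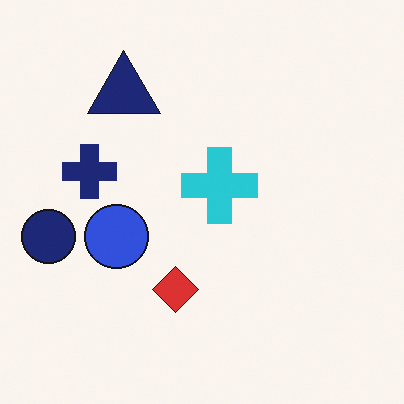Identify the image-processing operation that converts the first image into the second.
Flipped horizontally (left ↔ right).

The navy circle is in the right of the first image and the left of the second — shapes on opposite sides of the vertical midline have swapped in a mirror flip.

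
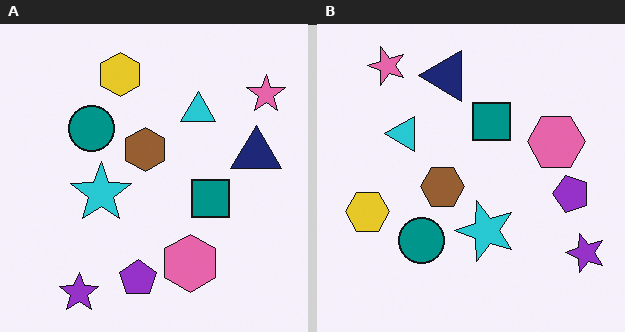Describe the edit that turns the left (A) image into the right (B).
This is the original image rotated 90° counter-clockwise.

The pink star sits in the top-right of the left (A) image and the top-left of the right (B) — consistent with a whole-image 90° counter-clockwise rotation.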